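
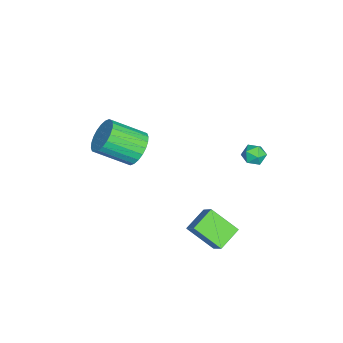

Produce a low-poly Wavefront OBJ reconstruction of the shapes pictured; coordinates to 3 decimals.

v 1.802 -1.836 -0.47
v 2.72 -1.804 -0.711
v 3.037 -3.352 0.29
v 2.118 -3.384 0.53
v 2.72 -1.603 -0.399
v 3.036 -3.151 0.601
v 2.58 -1.437 -0.099
v 2.896 -2.985 0.901
v 2.322 -1.332 0.145
v 2.638 -2.88 1.146
v 1.984 -1.304 0.296
v 2.3 -2.852 1.296
v 1.619 -1.357 0.329
v 1.935 -2.905 1.33
v 1.281 -1.483 0.242
v 1.597 -3.031 1.242
v 1.023 -1.662 0.045
v 1.339 -3.21 1.045
v 0.883 -1.868 -0.23
v 1.2 -3.416 0.771
v 0.884 -2.069 -0.541
v 1.2 -3.617 0.459
v 1.024 -2.235 -0.841
v 1.34 -3.783 0.159
v 1.282 -2.34 -1.086
v 1.598 -3.888 -0.085
v 1.62 -2.368 -1.236
v 1.936 -3.916 -0.236
v 1.985 -2.315 -1.27
v 2.301 -3.863 -0.269
v 2.323 -2.189 -1.182
v 2.639 -3.737 -0.182
v 2.581 -2.01 -0.985
v 2.897 -3.558 0.015
v 3.932 0.777 -3.888
v 2.934 1.396 -3.378
v 4.231 2.068 -4.871
v 3.233 2.687 -4.362
v 4.627 1.233 -3.078
v 3.629 1.852 -2.569
v 4.926 2.524 -4.062
v 3.928 3.143 -3.552
v -1.542 3.43 -3.422
v -1.284 3.703 -2.889
v -1.256 2.477 -3.071
v -0.998 2.75 -2.538
v -1.645 2.748 -2.624
v -1.821 3.337 -2.84
v -0.719 2.843 -3.12
v -0.895 3.432 -3.336
v -0.776 3.34 -2.702
v -1.348 3.282 -2.396
v -1.192 2.898 -3.564
v -1.764 2.84 -3.258
f 2 1 5
f 2 5 3
f 3 5 6
f 3 6 4
f 5 1 7
f 5 7 6
f 6 7 8
f 6 8 4
f 7 1 9
f 7 9 8
f 8 9 10
f 8 10 4
f 9 1 11
f 9 11 10
f 10 11 12
f 10 12 4
f 11 1 13
f 11 13 12
f 12 13 14
f 12 14 4
f 13 1 15
f 13 15 14
f 14 15 16
f 14 16 4
f 15 1 17
f 15 17 16
f 16 17 18
f 16 18 4
f 17 1 19
f 17 19 18
f 18 19 20
f 18 20 4
f 19 1 21
f 19 21 20
f 20 21 22
f 20 22 4
f 21 1 23
f 21 23 22
f 22 23 24
f 22 24 4
f 23 1 25
f 23 25 24
f 24 25 26
f 24 26 4
f 25 1 27
f 25 27 26
f 26 27 28
f 26 28 4
f 27 1 29
f 27 29 28
f 28 29 30
f 28 30 4
f 29 1 31
f 29 31 30
f 30 31 32
f 30 32 4
f 31 1 33
f 31 33 32
f 32 33 34
f 32 34 4
f 33 1 2
f 33 2 34
f 34 2 3
f 34 3 4
f 36 38 35
f 39 36 35
f 35 38 37
f 37 39 35
f 36 42 38
f 40 36 39
f 40 42 36
f 38 42 37
f 41 39 37
f 37 42 41
f 41 40 39
f 42 40 41
f 43 54 48
f 43 48 44
f 43 44 50
f 43 50 53
f 43 53 54
f 44 48 52
f 48 54 47
f 54 53 45
f 53 50 49
f 50 44 51
f 46 52 47
f 46 47 45
f 46 45 49
f 46 49 51
f 46 51 52
f 47 52 48
f 45 47 54
f 49 45 53
f 51 49 50
f 52 51 44



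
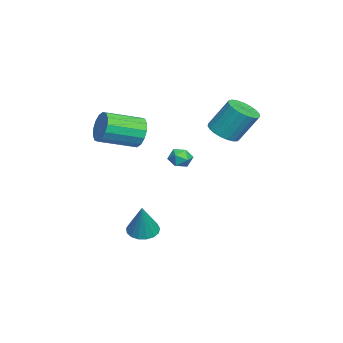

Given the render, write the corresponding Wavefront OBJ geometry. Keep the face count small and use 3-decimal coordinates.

v -2.951 3.303 2.983
v -1.972 3.25 3.003
v -1.951 4.324 4.738
v -2.929 4.377 4.717
v -2.034 3.593 2.792
v -2.013 4.667 4.526
v -2.255 3.886 2.613
v -2.233 4.959 4.348
v -2.595 4.078 2.499
v -2.574 5.151 4.233
v -2.998 4.136 2.468
v -2.976 5.209 4.202
v -3.392 4.05 2.526
v -3.37 5.123 4.261
v -3.709 3.835 2.663
v -3.688 4.908 4.398
v -3.896 3.528 2.855
v -3.875 4.601 4.59
v -3.919 3.182 3.07
v -3.898 4.256 4.804
v -3.775 2.857 3.269
v -3.754 3.931 5.004
v -3.488 2.609 3.419
v -3.467 3.683 5.153
v -3.109 2.482 3.493
v -3.087 3.555 5.228
v -2.702 2.496 3.479
v -2.68 3.57 5.214
v -2.338 2.65 3.38
v -2.316 3.723 5.114
v -2.08 2.917 3.211
v -2.058 3.99 4.946
v -2.283 1.484 0.636
v -1.914 1.553 1.256
v -2.946 0.647 1.124
v -2.577 0.716 1.744
v -3.016 1.249 1.522
v -2.607 1.766 1.22
v -2.253 0.434 1.16
v -1.844 0.951 0.858
v -1.895 0.904 1.58
v -2.367 1.408 1.804
v -2.493 0.792 0.576
v -2.965 1.296 0.8
v -1.069 -0.846 3.437
v -0.542 -0.887 2.588
v 0.356 -2.754 3.234
v -0.171 -2.714 4.083
v -0.241 -0.627 2.92
v 0.656 -2.494 3.566
v -0.162 -0.427 3.391
v 0.735 -2.294 4.037
v -0.326 -0.338 3.874
v 0.571 -2.206 4.52
v -0.689 -0.386 4.24
v 0.208 -2.254 4.885
v -1.154 -0.558 4.391
v -0.256 -2.425 5.036
v -1.596 -0.806 4.286
v -0.698 -2.673 4.932
v -1.896 -1.066 3.954
v -0.999 -2.933 4.6
v -1.975 -1.266 3.483
v -1.078 -3.133 4.129
v -1.811 -1.354 3
v -0.914 -3.222 3.646
v -1.448 -1.306 2.635
v -0.551 -3.174 3.28
v -0.984 -1.135 2.484
v -0.086 -3.002 3.129
v -0.099 -0.526 -3.135
v 0.649 -0.226 -3.486
v 0.779 -0.434 -1.185
v 0.429 0.124 -3.404
v 0.088 0.324 -3.259
v -0.296 0.33 -3.087
v -0.635 0.139 -2.925
v -0.851 -0.204 -2.811
v -0.895 -0.621 -2.772
v -0.757 -1.016 -2.815
v -0.468 -1.299 -2.932
v -0.094 -1.405 -3.095
v 0.278 -1.31 -3.267
v 0.564 -1.035 -3.409
v 0.698 -0.644 -3.488
f 2 1 5
f 2 5 3
f 3 5 6
f 3 6 4
f 5 1 7
f 5 7 6
f 6 7 8
f 6 8 4
f 7 1 9
f 7 9 8
f 8 9 10
f 8 10 4
f 9 1 11
f 9 11 10
f 10 11 12
f 10 12 4
f 11 1 13
f 11 13 12
f 12 13 14
f 12 14 4
f 13 1 15
f 13 15 14
f 14 15 16
f 14 16 4
f 15 1 17
f 15 17 16
f 16 17 18
f 16 18 4
f 17 1 19
f 17 19 18
f 18 19 20
f 18 20 4
f 19 1 21
f 19 21 20
f 20 21 22
f 20 22 4
f 21 1 23
f 21 23 22
f 22 23 24
f 22 24 4
f 23 1 25
f 23 25 24
f 24 25 26
f 24 26 4
f 25 1 27
f 25 27 26
f 26 27 28
f 26 28 4
f 27 1 29
f 27 29 28
f 28 29 30
f 28 30 4
f 29 1 31
f 29 31 30
f 30 31 32
f 30 32 4
f 31 1 2
f 31 2 32
f 32 2 3
f 32 3 4
f 33 44 38
f 33 38 34
f 33 34 40
f 33 40 43
f 33 43 44
f 34 38 42
f 38 44 37
f 44 43 35
f 43 40 39
f 40 34 41
f 36 42 37
f 36 37 35
f 36 35 39
f 36 39 41
f 36 41 42
f 37 42 38
f 35 37 44
f 39 35 43
f 41 39 40
f 42 41 34
f 46 45 49
f 46 49 47
f 47 49 50
f 47 50 48
f 49 45 51
f 49 51 50
f 50 51 52
f 50 52 48
f 51 45 53
f 51 53 52
f 52 53 54
f 52 54 48
f 53 45 55
f 53 55 54
f 54 55 56
f 54 56 48
f 55 45 57
f 55 57 56
f 56 57 58
f 56 58 48
f 57 45 59
f 57 59 58
f 58 59 60
f 58 60 48
f 59 45 61
f 59 61 60
f 60 61 62
f 60 62 48
f 61 45 63
f 61 63 62
f 62 63 64
f 62 64 48
f 63 45 65
f 63 65 64
f 64 65 66
f 64 66 48
f 65 45 67
f 65 67 66
f 66 67 68
f 66 68 48
f 67 45 69
f 67 69 68
f 68 69 70
f 68 70 48
f 69 45 46
f 69 46 70
f 70 46 47
f 70 47 48
f 72 71 74
f 72 74 73
f 74 71 75
f 74 75 73
f 75 71 76
f 75 76 73
f 76 71 77
f 76 77 73
f 77 71 78
f 77 78 73
f 78 71 79
f 78 79 73
f 79 71 80
f 79 80 73
f 80 71 81
f 80 81 73
f 81 71 82
f 81 82 73
f 82 71 83
f 82 83 73
f 83 71 84
f 83 84 73
f 84 71 85
f 84 85 73
f 85 71 72
f 85 72 73



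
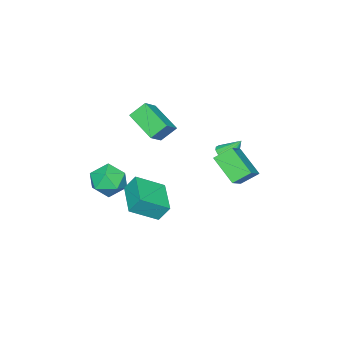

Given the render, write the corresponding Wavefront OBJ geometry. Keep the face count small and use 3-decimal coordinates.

v 0.984 -0.882 -4.548
v 2.116 -1.832 -3.668
v 0.719 -0.379 -3.665
v 1.851 -1.33 -2.785
v 2.389 0.47 -4.895
v 3.521 -0.481 -4.015
v 2.124 0.972 -4.012
v 3.256 0.022 -3.132
v -1.671 3.591 -2.533
v -2.043 2.201 -1.484
v -0.451 3.917 -1.669
v -0.823 2.528 -0.62
v -1.037 2.932 -3.18
v -1.409 1.543 -2.131
v 0.183 3.259 -2.316
v -0.189 1.869 -1.267
v -3.04 0.721 -2.962
v -2.48 1.135 -3.032
v -3.38 1.359 -1.918
v -2.719 1.293 -3.207
v -3.031 1.319 -3.325
v -3.345 1.209 -3.36
v -3.59 0.986 -3.304
v -3.708 0.703 -3.169
v -3.673 0.424 -2.987
v -3.493 0.213 -2.799
v -3.209 0.118 -2.649
v -2.887 0.161 -2.57
v -2.599 0.333 -2.58
v -2.412 0.593 -2.679
v -2.369 0.883 -2.842
v 3.095 -2.03 -3.878
v 3.716 -2.366 -3.071
v 1.684 -2.314 -2.909
v 2.305 -2.65 -2.102
v 2.309 -1.616 -2.387
v 3.181 -1.441 -2.986
v 2.219 -3.239 -2.994
v 3.091 -3.064 -3.593
v 3.175 -3.114 -2.525
v 3.231 -2.111 -2.15
v 2.169 -2.569 -3.83
v 2.225 -1.566 -3.455
v -3.134 -3.804 -1.108
v -2.172 -3.737 -0.394
v -2.655 -2.094 -1.914
v -1.694 -2.027 -1.2
v -2.506 -4.353 -1.9
v -1.545 -4.286 -1.186
v -2.028 -2.643 -2.706
v -1.066 -2.576 -1.992
f 2 4 1
f 5 2 1
f 1 4 3
f 3 5 1
f 2 8 4
f 6 2 5
f 6 8 2
f 4 8 3
f 7 5 3
f 3 8 7
f 7 6 5
f 8 6 7
f 10 12 9
f 13 10 9
f 9 12 11
f 11 13 9
f 10 16 12
f 14 10 13
f 14 16 10
f 12 16 11
f 15 13 11
f 11 16 15
f 15 14 13
f 16 14 15
f 18 17 20
f 18 20 19
f 20 17 21
f 20 21 19
f 21 17 22
f 21 22 19
f 22 17 23
f 22 23 19
f 23 17 24
f 23 24 19
f 24 17 25
f 24 25 19
f 25 17 26
f 25 26 19
f 26 17 27
f 26 27 19
f 27 17 28
f 27 28 19
f 28 17 29
f 28 29 19
f 29 17 30
f 29 30 19
f 30 17 31
f 30 31 19
f 31 17 18
f 31 18 19
f 32 43 37
f 32 37 33
f 32 33 39
f 32 39 42
f 32 42 43
f 33 37 41
f 37 43 36
f 43 42 34
f 42 39 38
f 39 33 40
f 35 41 36
f 35 36 34
f 35 34 38
f 35 38 40
f 35 40 41
f 36 41 37
f 34 36 43
f 38 34 42
f 40 38 39
f 41 40 33
f 45 47 44
f 48 45 44
f 44 47 46
f 46 48 44
f 45 51 47
f 49 45 48
f 49 51 45
f 47 51 46
f 50 48 46
f 46 51 50
f 50 49 48
f 51 49 50



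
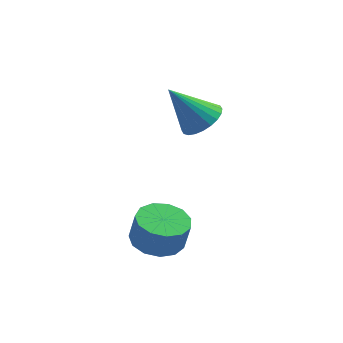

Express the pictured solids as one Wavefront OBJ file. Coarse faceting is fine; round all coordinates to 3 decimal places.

v -1.618 -1.51 -4.155
v -0.763 -1.014 -4.308
v -0.507 -1.094 -3.139
v -1.362 -1.59 -2.985
v -1.155 -0.625 -4.196
v -0.899 -0.704 -3.026
v -1.694 -0.517 -4.071
v -1.438 -0.596 -2.901
v -2.208 -0.724 -3.972
v -1.952 -0.803 -2.803
v -2.535 -1.181 -3.932
v -2.279 -1.26 -2.762
v -2.571 -1.742 -3.962
v -2.315 -1.822 -2.792
v -2.305 -2.23 -4.053
v -2.049 -2.31 -2.884
v -1.82 -2.49 -4.177
v -1.564 -2.569 -3.007
v -1.271 -2.438 -4.294
v -1.015 -2.517 -3.124
v -0.832 -2.092 -4.366
v -0.576 -2.171 -3.197
v -0.643 -1.561 -4.372
v -0.387 -1.64 -3.202
v -0.861 1.985 -0.09
v -0.325 2.516 0.4
v -2.019 1.695 1.49
v -0.555 2.749 0.274
v -0.832 2.866 0.093
v -1.114 2.848 -0.117
v -1.357 2.7 -0.322
v -1.524 2.442 -0.492
v -1.591 2.115 -0.601
v -1.547 1.768 -0.632
v -1.398 1.454 -0.58
v -1.168 1.221 -0.454
v -0.891 1.104 -0.273
v -0.609 1.121 -0.064
v -0.366 1.27 0.142
v -0.198 1.528 0.311
v -0.132 1.855 0.42
v -0.176 2.202 0.451
f 2 1 5
f 2 5 3
f 3 5 6
f 3 6 4
f 5 1 7
f 5 7 6
f 6 7 8
f 6 8 4
f 7 1 9
f 7 9 8
f 8 9 10
f 8 10 4
f 9 1 11
f 9 11 10
f 10 11 12
f 10 12 4
f 11 1 13
f 11 13 12
f 12 13 14
f 12 14 4
f 13 1 15
f 13 15 14
f 14 15 16
f 14 16 4
f 15 1 17
f 15 17 16
f 16 17 18
f 16 18 4
f 17 1 19
f 17 19 18
f 18 19 20
f 18 20 4
f 19 1 21
f 19 21 20
f 20 21 22
f 20 22 4
f 21 1 23
f 21 23 22
f 22 23 24
f 22 24 4
f 23 1 2
f 23 2 24
f 24 2 3
f 24 3 4
f 26 25 28
f 26 28 27
f 28 25 29
f 28 29 27
f 29 25 30
f 29 30 27
f 30 25 31
f 30 31 27
f 31 25 32
f 31 32 27
f 32 25 33
f 32 33 27
f 33 25 34
f 33 34 27
f 34 25 35
f 34 35 27
f 35 25 36
f 35 36 27
f 36 25 37
f 36 37 27
f 37 25 38
f 37 38 27
f 38 25 39
f 38 39 27
f 39 25 40
f 39 40 27
f 40 25 41
f 40 41 27
f 41 25 42
f 41 42 27
f 42 25 26
f 42 26 27



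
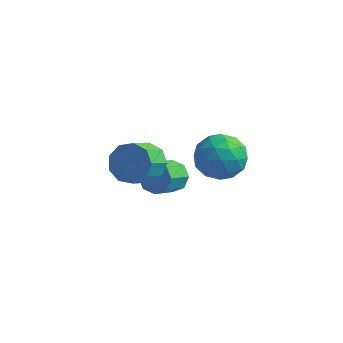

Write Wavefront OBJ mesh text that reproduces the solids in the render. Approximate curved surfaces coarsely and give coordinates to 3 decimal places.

v 0.944 -2.719 2.296
v 1.79 -2.988 2.021
v 1.683 -4.05 2.728
v 0.836 -3.781 3.004
v 1.835 -2.64 2.551
v 1.727 -3.701 3.258
v 1.462 -2.328 2.962
v 1.355 -3.39 3.669
v 0.847 -2.2 3.062
v 0.74 -3.261 3.769
v 0.277 -2.314 2.803
v 0.17 -3.376 3.51
v 0.019 -2.618 2.308
v -0.088 -3.68 3.015
v 0.194 -2.969 1.807
v 0.086 -4.031 2.514
v 0.719 -3.204 1.535
v 0.612 -4.265 2.242
v 1.349 -3.211 1.62
v 1.242 -4.273 2.327
v 1.195 1.5 0.425
v 2.023 1.697 1.24
v 2.497 0.683 -0.7
v 3.325 0.88 0.115
v 2.474 0.092 0.318
v 1.669 0.597 1.013
v 2.851 1.783 -0.473
v 2.046 2.288 0.222
v 3.046 1.872 0.685
v 2.813 0.826 1.174
v 1.707 1.554 -0.634
v 1.474 0.508 -0.145
v 1.495 1.67 0.932
v 3.025 0.71 -0.392
v 2.525 0.246 -0.272
v 3.011 0.362 0.207
v 1.287 1.024 0.798
v 1.773 1.139 1.277
v 2.038 0.196 0.735
v 2.747 1.241 -0.737
v 3.233 1.356 -0.258
v 1.509 2.018 0.333
v 1.995 2.134 0.812
v 2.482 2.184 -0.195
v 2.582 1.889 1.084
v 3.348 1.408 0.422
v 3.07 1.939 0.077
v 2.597 2.236 0.486
v 2.445 1.274 1.371
v 3.211 0.794 0.71
v 2.71 0.33 0.829
v 2.237 0.627 1.238
v 3.047 1.377 1.045
v 1.309 1.586 -0.17
v 2.075 1.106 -0.831
v 2.283 1.753 -0.698
v 1.81 2.05 -0.289
v 1.172 0.972 0.118
v 1.938 0.491 -0.544
v 1.923 0.144 0.054
v 1.45 0.441 0.463
v 1.473 1.003 -0.505
v 0.356 0.694 -1.299
v 1.098 0.694 -1.061
v 0.887 -0.454 -0.402
v 0.144 -0.454 -0.641
v 0.736 0.979 -0.681
v 0.525 -0.169 -0.022
v 0.152 1.097 -0.664
v -0.06 -0.051 -0.005
v -0.314 0.979 -1.019
v -0.526 -0.169 -0.36
v -0.387 0.694 -1.538
v -0.598 -0.454 -0.879
v -0.025 0.409 -1.918
v -0.236 -0.739 -1.259
v 0.56 0.291 -1.935
v 0.348 -0.857 -1.276
v 1.026 0.409 -1.58
v 0.814 -0.739 -0.921
f 2 1 5
f 2 5 3
f 3 5 6
f 3 6 4
f 5 1 7
f 5 7 6
f 6 7 8
f 6 8 4
f 7 1 9
f 7 9 8
f 8 9 10
f 8 10 4
f 9 1 11
f 9 11 10
f 10 11 12
f 10 12 4
f 11 1 13
f 11 13 12
f 12 13 14
f 12 14 4
f 13 1 15
f 13 15 14
f 14 15 16
f 14 16 4
f 15 1 17
f 15 17 16
f 16 17 18
f 16 18 4
f 17 1 19
f 17 19 18
f 18 19 20
f 18 20 4
f 19 1 2
f 19 2 20
f 20 2 3
f 20 3 4
f 21 58 37
f 58 32 61
f 37 61 26
f 58 61 37
f 21 37 33
f 37 26 38
f 33 38 22
f 37 38 33
f 21 33 42
f 33 22 43
f 42 43 28
f 33 43 42
f 21 42 54
f 42 28 57
f 54 57 31
f 42 57 54
f 21 54 58
f 54 31 62
f 58 62 32
f 54 62 58
f 22 38 49
f 38 26 52
f 49 52 30
f 38 52 49
f 26 61 39
f 61 32 60
f 39 60 25
f 61 60 39
f 32 62 59
f 62 31 55
f 59 55 23
f 62 55 59
f 31 57 56
f 57 28 44
f 56 44 27
f 57 44 56
f 28 43 48
f 43 22 45
f 48 45 29
f 43 45 48
f 24 50 36
f 50 30 51
f 36 51 25
f 50 51 36
f 24 36 34
f 36 25 35
f 34 35 23
f 36 35 34
f 24 34 41
f 34 23 40
f 41 40 27
f 34 40 41
f 24 41 46
f 41 27 47
f 46 47 29
f 41 47 46
f 24 46 50
f 46 29 53
f 50 53 30
f 46 53 50
f 25 51 39
f 51 30 52
f 39 52 26
f 51 52 39
f 23 35 59
f 35 25 60
f 59 60 32
f 35 60 59
f 27 40 56
f 40 23 55
f 56 55 31
f 40 55 56
f 29 47 48
f 47 27 44
f 48 44 28
f 47 44 48
f 30 53 49
f 53 29 45
f 49 45 22
f 53 45 49
f 64 63 67
f 64 67 65
f 65 67 68
f 65 68 66
f 67 63 69
f 67 69 68
f 68 69 70
f 68 70 66
f 69 63 71
f 69 71 70
f 70 71 72
f 70 72 66
f 71 63 73
f 71 73 72
f 72 73 74
f 72 74 66
f 73 63 75
f 73 75 74
f 74 75 76
f 74 76 66
f 75 63 77
f 75 77 76
f 76 77 78
f 76 78 66
f 77 63 79
f 77 79 78
f 78 79 80
f 78 80 66
f 79 63 64
f 79 64 80
f 80 64 65
f 80 65 66



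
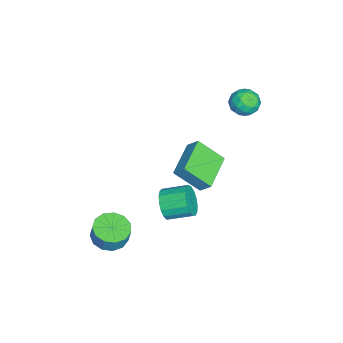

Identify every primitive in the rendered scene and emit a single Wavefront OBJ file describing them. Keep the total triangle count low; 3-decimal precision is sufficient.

v -1.163 2.011 -0.342
v -1.241 0.59 0.917
v -0.91 2.617 0.358
v -0.988 1.197 1.617
v 0.948 1.563 -0.717
v 0.87 0.143 0.542
v 1.201 2.17 -0.017
v 1.123 0.749 1.242
v -3.3 3.851 3.803
v -2.51 3.486 3.522
v -3.99 3.254 2.638
v -3.2 2.889 2.357
v -3.604 2.576 3.116
v -3.178 2.945 3.836
v -3.322 3.795 2.324
v -2.896 4.164 3.044
v -2.524 3.451 2.608
v -2.698 2.698 3.097
v -3.802 4.042 3.063
v -3.976 3.289 3.552
v -2.844 3.721 3.765
v -3.656 3.019 2.395
v -3.893 2.835 2.841
v -3.429 2.62 2.676
v -3.237 3.403 3.949
v -2.772 3.189 3.784
v -3.416 2.654 3.545
v -3.728 3.551 2.376
v -3.263 3.337 2.211
v -3.071 4.12 3.484
v -2.607 3.905 3.319
v -3.084 4.086 2.615
v -2.388 3.486 3.063
v -2.794 3.135 2.378
v -2.866 3.667 2.358
v -2.615 3.884 2.782
v -2.49 3.043 3.35
v -2.896 2.692 2.665
v -3.134 2.508 3.111
v -2.883 2.725 3.535
v -2.498 3.023 2.813
v -3.604 4.048 3.495
v -4.01 3.697 2.81
v -3.617 4.015 2.625
v -3.366 4.232 3.049
v -3.706 3.605 3.782
v -4.112 3.254 3.097
v -3.885 2.856 3.378
v -3.634 3.073 3.802
v -4.002 3.717 3.347
v 3.431 -2.834 -2.748
v 4.008 -2.04 -3.025
v 4.246 -1.851 -1.989
v 3.669 -2.646 -1.712
v 3.478 -1.834 -2.941
v 3.716 -1.645 -1.905
v 2.933 -1.945 -2.795
v 3.171 -1.757 -1.759
v 2.546 -2.339 -2.635
v 2.784 -2.151 -1.599
v 2.441 -2.89 -2.51
v 2.679 -2.702 -1.474
v 2.649 -3.423 -2.461
v 2.887 -3.235 -1.425
v 3.106 -3.77 -2.503
v 3.344 -3.581 -1.467
v 3.666 -3.819 -2.623
v 3.904 -3.63 -1.587
v 4.151 -3.555 -2.783
v 4.39 -3.367 -1.746
v 4.408 -3.063 -2.931
v 4.646 -2.875 -1.895
v 4.354 -2.498 -3.022
v 4.592 -2.31 -1.985
v 1.155 -0.253 -2.014
v 1.744 -0.478 -1.29
v 1.675 0.907 -0.803
v 1.085 1.133 -1.526
v 2.028 -0.345 -1.626
v 1.959 1.04 -1.139
v 2.112 -0.192 -2.051
v 2.043 1.193 -1.563
v 1.977 -0.052 -2.467
v 1.907 1.333 -1.98
v 1.653 0.042 -2.779
v 1.584 1.427 -2.292
v 1.215 0.068 -2.916
v 1.146 1.453 -2.429
v 0.764 0.021 -2.847
v 0.694 1.406 -2.359
v 0.402 -0.089 -2.586
v 0.332 1.296 -2.099
v 0.212 -0.236 -2.194
v 0.143 1.149 -1.707
v 0.238 -0.387 -1.761
v 0.169 0.998 -1.274
v 0.475 -0.507 -1.386
v 0.405 0.878 -0.899
v 0.867 -0.569 -1.154
v 0.797 0.816 -0.667
v 1.325 -0.559 -1.12
v 1.255 0.827 -0.632
f 2 4 1
f 5 2 1
f 1 4 3
f 3 5 1
f 2 8 4
f 6 2 5
f 6 8 2
f 4 8 3
f 7 5 3
f 3 8 7
f 7 6 5
f 8 6 7
f 9 46 25
f 46 20 49
f 25 49 14
f 46 49 25
f 9 25 21
f 25 14 26
f 21 26 10
f 25 26 21
f 9 21 30
f 21 10 31
f 30 31 16
f 21 31 30
f 9 30 42
f 30 16 45
f 42 45 19
f 30 45 42
f 9 42 46
f 42 19 50
f 46 50 20
f 42 50 46
f 10 26 37
f 26 14 40
f 37 40 18
f 26 40 37
f 14 49 27
f 49 20 48
f 27 48 13
f 49 48 27
f 20 50 47
f 50 19 43
f 47 43 11
f 50 43 47
f 19 45 44
f 45 16 32
f 44 32 15
f 45 32 44
f 16 31 36
f 31 10 33
f 36 33 17
f 31 33 36
f 12 38 24
f 38 18 39
f 24 39 13
f 38 39 24
f 12 24 22
f 24 13 23
f 22 23 11
f 24 23 22
f 12 22 29
f 22 11 28
f 29 28 15
f 22 28 29
f 12 29 34
f 29 15 35
f 34 35 17
f 29 35 34
f 12 34 38
f 34 17 41
f 38 41 18
f 34 41 38
f 13 39 27
f 39 18 40
f 27 40 14
f 39 40 27
f 11 23 47
f 23 13 48
f 47 48 20
f 23 48 47
f 15 28 44
f 28 11 43
f 44 43 19
f 28 43 44
f 17 35 36
f 35 15 32
f 36 32 16
f 35 32 36
f 18 41 37
f 41 17 33
f 37 33 10
f 41 33 37
f 52 51 55
f 52 55 53
f 53 55 56
f 53 56 54
f 55 51 57
f 55 57 56
f 56 57 58
f 56 58 54
f 57 51 59
f 57 59 58
f 58 59 60
f 58 60 54
f 59 51 61
f 59 61 60
f 60 61 62
f 60 62 54
f 61 51 63
f 61 63 62
f 62 63 64
f 62 64 54
f 63 51 65
f 63 65 64
f 64 65 66
f 64 66 54
f 65 51 67
f 65 67 66
f 66 67 68
f 66 68 54
f 67 51 69
f 67 69 68
f 68 69 70
f 68 70 54
f 69 51 71
f 69 71 70
f 70 71 72
f 70 72 54
f 71 51 73
f 71 73 72
f 72 73 74
f 72 74 54
f 73 51 52
f 73 52 74
f 74 52 53
f 74 53 54
f 76 75 79
f 76 79 77
f 77 79 80
f 77 80 78
f 79 75 81
f 79 81 80
f 80 81 82
f 80 82 78
f 81 75 83
f 81 83 82
f 82 83 84
f 82 84 78
f 83 75 85
f 83 85 84
f 84 85 86
f 84 86 78
f 85 75 87
f 85 87 86
f 86 87 88
f 86 88 78
f 87 75 89
f 87 89 88
f 88 89 90
f 88 90 78
f 89 75 91
f 89 91 90
f 90 91 92
f 90 92 78
f 91 75 93
f 91 93 92
f 92 93 94
f 92 94 78
f 93 75 95
f 93 95 94
f 94 95 96
f 94 96 78
f 95 75 97
f 95 97 96
f 96 97 98
f 96 98 78
f 97 75 99
f 97 99 98
f 98 99 100
f 98 100 78
f 99 75 101
f 99 101 100
f 100 101 102
f 100 102 78
f 101 75 76
f 101 76 102
f 102 76 77
f 102 77 78



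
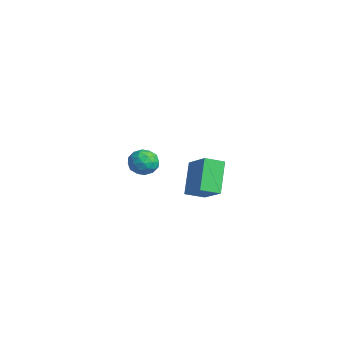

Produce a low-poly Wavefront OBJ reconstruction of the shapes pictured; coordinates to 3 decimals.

v -3.028 -2.939 -0.707
v -2.633 -3.439 -1.318
v -4.307 -3.341 -1.202
v -3.912 -3.841 -1.813
v -3.866 -4.067 -0.961
v -3.076 -3.819 -0.655
v -3.864 -2.961 -1.865
v -3.074 -2.713 -1.559
v -3.15 -3.453 -2.034
v -3.152 -4.137 -1.475
v -3.788 -2.643 -1.045
v -3.79 -3.327 -0.486
v -2.718 -3.154 -0.969
v -4.222 -3.626 -1.551
v -4.195 -3.759 -1.05
v -3.963 -4.053 -1.409
v -2.978 -3.377 -0.579
v -2.747 -3.671 -0.939
v -3.471 -4.04 -0.729
v -4.193 -3.109 -1.581
v -3.962 -3.403 -1.941
v -2.977 -2.727 -1.111
v -2.745 -3.021 -1.47
v -3.469 -2.74 -1.791
v -2.79 -3.456 -1.749
v -3.542 -3.692 -2.04
v -3.514 -3.175 -2.071
v -3.049 -3.029 -1.891
v -2.791 -3.858 -1.421
v -3.543 -4.094 -1.712
v -3.516 -4.227 -1.211
v -3.051 -4.081 -1.031
v -3.095 -3.866 -1.842
v -3.397 -2.686 -0.808
v -4.149 -2.922 -1.099
v -3.889 -2.699 -1.489
v -3.424 -2.553 -1.309
v -3.398 -3.088 -0.48
v -4.15 -3.324 -0.771
v -3.891 -3.751 -0.629
v -3.426 -3.605 -0.449
v -3.845 -2.914 -0.678
v 2.476 -3.538 -0.632
v 1.384 -2.853 0.896
v 2.583 -2.513 -1.016
v 1.491 -1.828 0.513
v 3.949 -3.332 0.327
v 2.857 -2.647 1.856
v 4.056 -2.307 -0.056
v 2.964 -1.622 1.472
f 1 38 17
f 38 12 41
f 17 41 6
f 38 41 17
f 1 17 13
f 17 6 18
f 13 18 2
f 17 18 13
f 1 13 22
f 13 2 23
f 22 23 8
f 13 23 22
f 1 22 34
f 22 8 37
f 34 37 11
f 22 37 34
f 1 34 38
f 34 11 42
f 38 42 12
f 34 42 38
f 2 18 29
f 18 6 32
f 29 32 10
f 18 32 29
f 6 41 19
f 41 12 40
f 19 40 5
f 41 40 19
f 12 42 39
f 42 11 35
f 39 35 3
f 42 35 39
f 11 37 36
f 37 8 24
f 36 24 7
f 37 24 36
f 8 23 28
f 23 2 25
f 28 25 9
f 23 25 28
f 4 30 16
f 30 10 31
f 16 31 5
f 30 31 16
f 4 16 14
f 16 5 15
f 14 15 3
f 16 15 14
f 4 14 21
f 14 3 20
f 21 20 7
f 14 20 21
f 4 21 26
f 21 7 27
f 26 27 9
f 21 27 26
f 4 26 30
f 26 9 33
f 30 33 10
f 26 33 30
f 5 31 19
f 31 10 32
f 19 32 6
f 31 32 19
f 3 15 39
f 15 5 40
f 39 40 12
f 15 40 39
f 7 20 36
f 20 3 35
f 36 35 11
f 20 35 36
f 9 27 28
f 27 7 24
f 28 24 8
f 27 24 28
f 10 33 29
f 33 9 25
f 29 25 2
f 33 25 29
f 44 46 43
f 47 44 43
f 43 46 45
f 45 47 43
f 44 50 46
f 48 44 47
f 48 50 44
f 46 50 45
f 49 47 45
f 45 50 49
f 49 48 47
f 50 48 49



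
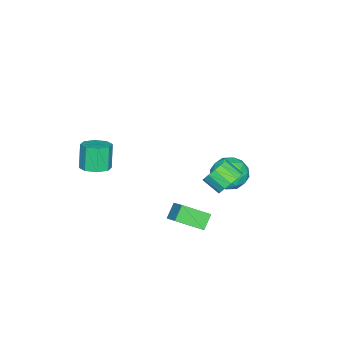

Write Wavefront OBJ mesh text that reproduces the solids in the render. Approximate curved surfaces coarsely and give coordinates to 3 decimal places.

v -3.515 2.707 0.119
v -2.984 3.411 -0.693
v -2.256 1.289 -0.287
v -1.725 1.993 -1.099
v -1.632 2.248 0.069
v -2.41 3.125 0.319
v -2.83 1.575 -1.299
v -3.608 2.452 -1.049
v -2.56 2.711 -1.57
v -1.82 3.127 -0.724
v -3.42 1.573 -0.256
v -2.68 1.989 0.59
v -3.36 3.184 -0.252
v -1.88 1.516 -0.728
v -1.825 1.666 -0.042
v -1.513 2.08 -0.519
v -3.023 3.015 0.343
v -2.71 3.429 -0.134
v -1.916 2.746 0.314
v -2.53 1.271 -0.846
v -2.217 1.685 -1.323
v -3.727 2.62 -0.461
v -3.415 3.034 -0.938
v -3.324 1.954 -1.294
v -2.799 3.186 -1.244
v -2.059 2.352 -1.482
v -2.709 2.107 -1.6
v -3.166 2.622 -1.453
v -2.363 3.431 -0.747
v -1.623 2.597 -0.985
v -1.569 2.747 -0.299
v -2.026 3.262 -0.152
v -2.115 3.019 -1.262
v -3.617 2.103 0.005
v -2.877 1.269 -0.233
v -3.214 1.438 -0.828
v -3.671 1.953 -0.681
v -3.181 2.348 0.502
v -2.441 1.514 0.264
v -2.074 2.078 0.473
v -2.531 2.593 0.62
v -3.125 1.681 0.282
v 2.161 1.085 0.062
v 3.008 1.976 0.829
v 1.443 2.492 -0.78
v 2.29 3.383 -0.012
v 2.93 1.017 -0.708
v 3.777 1.908 0.06
v 2.212 2.424 -1.549
v 3.059 3.315 -0.782
v 1.959 4.38 2.734
v 2.23 4.844 3.493
v 2.093 3.823 4.165
v 1.821 3.36 3.406
v 1.752 4.898 3.478
v 1.615 3.877 4.151
v 1.33 4.814 3.264
v 1.192 3.793 3.936
v 1.075 4.614 2.908
v 0.938 3.593 3.58
v 1.058 4.351 2.505
v 0.921 3.33 3.177
v 1.281 4.096 2.164
v 1.144 3.075 2.836
v 1.687 3.917 1.975
v 1.55 2.896 2.647
v 2.165 3.863 1.989
v 2.028 2.842 2.662
v 2.588 3.947 2.204
v 2.45 2.926 2.876
v 2.842 4.147 2.56
v 2.705 3.126 3.232
v 2.859 4.41 2.963
v 2.722 3.389 3.635
v 2.636 4.665 3.304
v 2.499 3.644 3.976
v 2.766 -3.4 1.984
v 3.602 -3.608 2.247
v 3.069 -3.788 3.798
v 2.234 -3.58 3.536
v 3.475 -2.932 2.282
v 2.942 -3.112 3.833
v 2.933 -2.53 2.143
v 2.401 -2.71 3.694
v 2.293 -2.638 1.911
v 1.761 -2.818 3.462
v 1.931 -3.192 1.722
v 1.398 -3.372 3.273
v 2.058 -3.868 1.687
v 1.525 -4.048 3.238
v 2.599 -4.27 1.826
v 2.067 -4.45 3.377
v 3.239 -4.162 2.058
v 2.707 -4.342 3.609
f 1 38 17
f 38 12 41
f 17 41 6
f 38 41 17
f 1 17 13
f 17 6 18
f 13 18 2
f 17 18 13
f 1 13 22
f 13 2 23
f 22 23 8
f 13 23 22
f 1 22 34
f 22 8 37
f 34 37 11
f 22 37 34
f 1 34 38
f 34 11 42
f 38 42 12
f 34 42 38
f 2 18 29
f 18 6 32
f 29 32 10
f 18 32 29
f 6 41 19
f 41 12 40
f 19 40 5
f 41 40 19
f 12 42 39
f 42 11 35
f 39 35 3
f 42 35 39
f 11 37 36
f 37 8 24
f 36 24 7
f 37 24 36
f 8 23 28
f 23 2 25
f 28 25 9
f 23 25 28
f 4 30 16
f 30 10 31
f 16 31 5
f 30 31 16
f 4 16 14
f 16 5 15
f 14 15 3
f 16 15 14
f 4 14 21
f 14 3 20
f 21 20 7
f 14 20 21
f 4 21 26
f 21 7 27
f 26 27 9
f 21 27 26
f 4 26 30
f 26 9 33
f 30 33 10
f 26 33 30
f 5 31 19
f 31 10 32
f 19 32 6
f 31 32 19
f 3 15 39
f 15 5 40
f 39 40 12
f 15 40 39
f 7 20 36
f 20 3 35
f 36 35 11
f 20 35 36
f 9 27 28
f 27 7 24
f 28 24 8
f 27 24 28
f 10 33 29
f 33 9 25
f 29 25 2
f 33 25 29
f 44 46 43
f 47 44 43
f 43 46 45
f 45 47 43
f 44 50 46
f 48 44 47
f 48 50 44
f 46 50 45
f 49 47 45
f 45 50 49
f 49 48 47
f 50 48 49
f 52 51 55
f 52 55 53
f 53 55 56
f 53 56 54
f 55 51 57
f 55 57 56
f 56 57 58
f 56 58 54
f 57 51 59
f 57 59 58
f 58 59 60
f 58 60 54
f 59 51 61
f 59 61 60
f 60 61 62
f 60 62 54
f 61 51 63
f 61 63 62
f 62 63 64
f 62 64 54
f 63 51 65
f 63 65 64
f 64 65 66
f 64 66 54
f 65 51 67
f 65 67 66
f 66 67 68
f 66 68 54
f 67 51 69
f 67 69 68
f 68 69 70
f 68 70 54
f 69 51 71
f 69 71 70
f 70 71 72
f 70 72 54
f 71 51 73
f 71 73 72
f 72 73 74
f 72 74 54
f 73 51 75
f 73 75 74
f 74 75 76
f 74 76 54
f 75 51 52
f 75 52 76
f 76 52 53
f 76 53 54
f 78 77 81
f 78 81 79
f 79 81 82
f 79 82 80
f 81 77 83
f 81 83 82
f 82 83 84
f 82 84 80
f 83 77 85
f 83 85 84
f 84 85 86
f 84 86 80
f 85 77 87
f 85 87 86
f 86 87 88
f 86 88 80
f 87 77 89
f 87 89 88
f 88 89 90
f 88 90 80
f 89 77 91
f 89 91 90
f 90 91 92
f 90 92 80
f 91 77 93
f 91 93 92
f 92 93 94
f 92 94 80
f 93 77 78
f 93 78 94
f 94 78 79
f 94 79 80



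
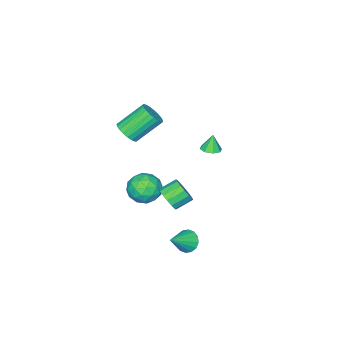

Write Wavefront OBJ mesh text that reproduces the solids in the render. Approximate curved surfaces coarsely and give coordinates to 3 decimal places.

v 1.234 -2.327 -2.86
v 2.274 -2.836 -2.647
v 0.446 -4.044 -3.113
v 1.486 -4.553 -2.9
v 0.907 -4.01 -2.029
v 1.394 -2.95 -1.874
v 1.326 -3.93 -3.886
v 1.813 -2.87 -3.731
v 2.331 -3.827 -3.281
v 2.072 -3.877 -2.134
v 0.648 -3.003 -3.626
v 0.389 -3.053 -2.479
v 1.823 -2.431 -2.732
v 0.897 -4.449 -3.028
v 0.556 -4.13 -2.517
v 1.168 -4.429 -2.392
v 1.306 -2.498 -2.277
v 1.917 -2.797 -2.152
v 1.113 -3.487 -1.789
v 0.803 -4.083 -3.608
v 1.414 -4.382 -3.483
v 1.552 -2.451 -3.368
v 2.164 -2.75 -3.243
v 1.607 -3.393 -3.971
v 2.468 -3.313 -2.979
v 2.005 -4.322 -3.127
v 1.911 -3.956 -3.707
v 2.197 -3.332 -3.616
v 2.316 -3.342 -2.305
v 1.853 -4.351 -2.453
v 1.512 -4.032 -1.941
v 1.798 -3.408 -1.85
v 2.349 -3.924 -2.677
v 0.867 -2.529 -3.307
v 0.404 -3.538 -3.455
v 0.922 -3.472 -3.91
v 1.208 -2.848 -3.819
v 0.715 -2.558 -2.633
v 0.252 -3.567 -2.781
v 0.523 -3.548 -2.144
v 0.809 -2.924 -2.053
v 0.371 -2.956 -3.083
v 2.913 1.196 -4.311
v 3.371 1.045 -4.975
v 4.367 1.104 -3.289
v 3.37 1.468 -4.936
v 3.246 1.818 -4.729
v 3.034 2.001 -4.411
v 2.789 1.968 -4.066
v 2.577 1.729 -3.786
v 2.456 1.346 -3.648
v 2.457 0.924 -3.687
v 2.58 0.574 -3.894
v 2.792 0.391 -4.212
v 3.037 0.423 -4.557
v 3.249 0.663 -4.836
v 2.621 -3.669 2.917
v 3.05 -2.926 2.862
v 1.708 -2.048 4.248
v 1.279 -2.791 4.303
v 2.806 -2.89 2.603
v 1.464 -2.012 3.989
v 2.53 -2.989 2.398
v 1.188 -2.111 3.785
v 2.27 -3.205 2.283
v 0.928 -2.328 3.67
v 2.07 -3.502 2.278
v 0.728 -2.624 3.665
v 1.966 -3.827 2.383
v 0.624 -2.95 3.77
v 1.975 -4.126 2.58
v 0.633 -3.248 3.967
v 2.095 -4.345 2.836
v 0.753 -3.467 4.222
v 2.307 -4.447 3.105
v 0.965 -3.569 4.492
v 2.573 -4.415 3.342
v 1.231 -3.537 4.729
v 2.847 -4.253 3.505
v 1.505 -3.376 4.892
v 3.082 -3.991 3.567
v 1.74 -3.113 4.954
v 3.238 -3.673 3.516
v 1.896 -2.795 4.903
v 3.286 -3.354 3.362
v 1.944 -2.477 4.748
v 3.22 -3.09 3.13
v 1.878 -2.212 4.517
v -1.932 -0.986 0.042
v -1.503 -0.468 0.145
v -2.168 -1.014 1.178
v -1.988 -0.308 0.047
v -2.441 -0.545 -0.053
v -2.595 -1.04 -0.097
v -2.361 -1.504 -0.06
v -1.875 -1.663 0.037
v -1.423 -1.426 0.138
v -1.268 -0.931 0.182
v 3.979 0.602 -0.088
v 4.467 0.686 0.616
v 3.548 1.202 1.191
v 3.061 1.118 0.488
v 4.532 1.061 0.385
v 3.614 1.576 0.96
v 4.45 1.313 0.027
v 3.532 1.828 0.602
v 4.241 1.374 -0.361
v 3.323 1.89 0.214
v 3.963 1.229 -0.676
v 3.044 1.745 -0.101
v 3.688 0.916 -0.834
v 2.77 1.431 -0.259
v 3.492 0.518 -0.791
v 2.573 1.034 -0.216
v 3.426 0.144 -0.56
v 2.508 0.659 0.015
v 3.508 -0.108 -0.202
v 2.59 0.407 0.373
v 3.717 -0.17 0.186
v 2.799 0.346 0.761
v 3.996 -0.025 0.501
v 3.077 0.491 1.076
v 4.27 0.289 0.659
v 3.352 0.804 1.234
f 1 38 17
f 38 12 41
f 17 41 6
f 38 41 17
f 1 17 13
f 17 6 18
f 13 18 2
f 17 18 13
f 1 13 22
f 13 2 23
f 22 23 8
f 13 23 22
f 1 22 34
f 22 8 37
f 34 37 11
f 22 37 34
f 1 34 38
f 34 11 42
f 38 42 12
f 34 42 38
f 2 18 29
f 18 6 32
f 29 32 10
f 18 32 29
f 6 41 19
f 41 12 40
f 19 40 5
f 41 40 19
f 12 42 39
f 42 11 35
f 39 35 3
f 42 35 39
f 11 37 36
f 37 8 24
f 36 24 7
f 37 24 36
f 8 23 28
f 23 2 25
f 28 25 9
f 23 25 28
f 4 30 16
f 30 10 31
f 16 31 5
f 30 31 16
f 4 16 14
f 16 5 15
f 14 15 3
f 16 15 14
f 4 14 21
f 14 3 20
f 21 20 7
f 14 20 21
f 4 21 26
f 21 7 27
f 26 27 9
f 21 27 26
f 4 26 30
f 26 9 33
f 30 33 10
f 26 33 30
f 5 31 19
f 31 10 32
f 19 32 6
f 31 32 19
f 3 15 39
f 15 5 40
f 39 40 12
f 15 40 39
f 7 20 36
f 20 3 35
f 36 35 11
f 20 35 36
f 9 27 28
f 27 7 24
f 28 24 8
f 27 24 28
f 10 33 29
f 33 9 25
f 29 25 2
f 33 25 29
f 44 43 46
f 44 46 45
f 46 43 47
f 46 47 45
f 47 43 48
f 47 48 45
f 48 43 49
f 48 49 45
f 49 43 50
f 49 50 45
f 50 43 51
f 50 51 45
f 51 43 52
f 51 52 45
f 52 43 53
f 52 53 45
f 53 43 54
f 53 54 45
f 54 43 55
f 54 55 45
f 55 43 56
f 55 56 45
f 56 43 44
f 56 44 45
f 58 57 61
f 58 61 59
f 59 61 62
f 59 62 60
f 61 57 63
f 61 63 62
f 62 63 64
f 62 64 60
f 63 57 65
f 63 65 64
f 64 65 66
f 64 66 60
f 65 57 67
f 65 67 66
f 66 67 68
f 66 68 60
f 67 57 69
f 67 69 68
f 68 69 70
f 68 70 60
f 69 57 71
f 69 71 70
f 70 71 72
f 70 72 60
f 71 57 73
f 71 73 72
f 72 73 74
f 72 74 60
f 73 57 75
f 73 75 74
f 74 75 76
f 74 76 60
f 75 57 77
f 75 77 76
f 76 77 78
f 76 78 60
f 77 57 79
f 77 79 78
f 78 79 80
f 78 80 60
f 79 57 81
f 79 81 80
f 80 81 82
f 80 82 60
f 81 57 83
f 81 83 82
f 82 83 84
f 82 84 60
f 83 57 85
f 83 85 84
f 84 85 86
f 84 86 60
f 85 57 87
f 85 87 86
f 86 87 88
f 86 88 60
f 87 57 58
f 87 58 88
f 88 58 59
f 88 59 60
f 90 89 92
f 90 92 91
f 92 89 93
f 92 93 91
f 93 89 94
f 93 94 91
f 94 89 95
f 94 95 91
f 95 89 96
f 95 96 91
f 96 89 97
f 96 97 91
f 97 89 98
f 97 98 91
f 98 89 90
f 98 90 91
f 100 99 103
f 100 103 101
f 101 103 104
f 101 104 102
f 103 99 105
f 103 105 104
f 104 105 106
f 104 106 102
f 105 99 107
f 105 107 106
f 106 107 108
f 106 108 102
f 107 99 109
f 107 109 108
f 108 109 110
f 108 110 102
f 109 99 111
f 109 111 110
f 110 111 112
f 110 112 102
f 111 99 113
f 111 113 112
f 112 113 114
f 112 114 102
f 113 99 115
f 113 115 114
f 114 115 116
f 114 116 102
f 115 99 117
f 115 117 116
f 116 117 118
f 116 118 102
f 117 99 119
f 117 119 118
f 118 119 120
f 118 120 102
f 119 99 121
f 119 121 120
f 120 121 122
f 120 122 102
f 121 99 123
f 121 123 122
f 122 123 124
f 122 124 102
f 123 99 100
f 123 100 124
f 124 100 101
f 124 101 102



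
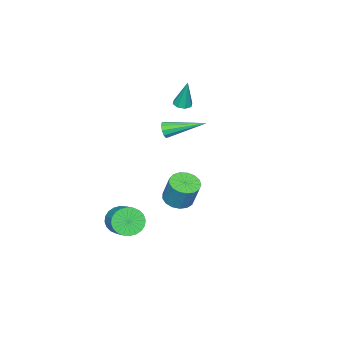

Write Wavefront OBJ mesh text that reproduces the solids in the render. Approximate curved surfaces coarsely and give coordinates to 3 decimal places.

v 2.593 -2.846 -3.758
v 3.308 -3.25 -4.013
v 4.123 -2.258 -3.296
v 3.407 -1.854 -3.042
v 3.263 -3.032 -4.264
v 4.078 -2.04 -3.547
v 3.117 -2.785 -4.438
v 3.931 -1.794 -3.721
v 2.89 -2.548 -4.508
v 3.705 -1.556 -3.791
v 2.618 -2.356 -4.465
v 3.433 -1.364 -3.748
v 2.343 -2.239 -4.314
v 3.157 -1.247 -3.597
v 2.105 -2.214 -4.078
v 2.919 -1.222 -3.361
v 1.942 -2.285 -3.794
v 2.756 -1.294 -3.077
v 1.877 -2.442 -3.504
v 2.692 -1.45 -2.787
v 1.922 -2.66 -3.253
v 2.737 -1.668 -2.536
v 2.069 -2.906 -3.079
v 2.883 -1.915 -2.362
v 2.295 -3.144 -3.009
v 3.11 -2.152 -2.292
v 2.567 -3.336 -3.052
v 3.382 -2.344 -2.335
v 2.843 -3.453 -3.203
v 3.657 -2.461 -2.486
v 3.081 -3.478 -3.439
v 3.895 -2.486 -2.722
v 3.244 -3.406 -3.723
v 4.058 -2.415 -3.006
v 0.565 -1.653 2.099
v 0.836 -1.672 2.531
v -0.325 0.173 2.741
v 1.005 -1.515 2.317
v 1.006 -1.41 2.02
v 0.839 -1.398 1.753
v 0.567 -1.483 1.618
v 0.294 -1.633 1.668
v 0.125 -1.791 1.882
v 0.124 -1.896 2.179
v 0.291 -1.908 2.446
v 0.563 -1.823 2.58
v -2.714 -2.808 2.055
v -2.382 -2.433 1.96
v -2.646 -2.452 3.705
v -2.753 -2.311 1.949
v -3.101 -2.481 2
v -3.222 -2.842 2.083
v -3.046 -3.184 2.15
v -2.675 -3.306 2.161
v -2.327 -3.136 2.11
v -2.206 -2.775 2.027
v 1.952 0.067 -1.436
v 2.523 0.54 -1.71
v 2.739 1.085 -0.318
v 2.168 0.613 -0.044
v 2.209 0.748 -1.743
v 2.426 1.294 -0.351
v 1.837 0.801 -1.705
v 2.053 1.346 -0.314
v 1.49 0.686 -1.606
v 1.707 1.231 -0.215
v 1.25 0.429 -1.468
v 1.466 0.974 -0.077
v 1.17 0.089 -1.323
v 1.387 0.634 0.069
v 1.27 -0.256 -1.203
v 1.486 0.289 0.188
v 1.525 -0.526 -1.137
v 1.742 0.019 0.255
v 1.879 -0.661 -1.139
v 2.095 -0.116 0.253
v 2.249 -0.629 -1.209
v 2.465 -0.084 0.182
v 2.551 -0.437 -1.331
v 2.767 0.108 0.06
v 2.716 -0.13 -1.477
v 2.932 0.416 -0.086
v 2.706 0.223 -1.614
v 2.922 0.768 -0.222
f 2 1 5
f 2 5 3
f 3 5 6
f 3 6 4
f 5 1 7
f 5 7 6
f 6 7 8
f 6 8 4
f 7 1 9
f 7 9 8
f 8 9 10
f 8 10 4
f 9 1 11
f 9 11 10
f 10 11 12
f 10 12 4
f 11 1 13
f 11 13 12
f 12 13 14
f 12 14 4
f 13 1 15
f 13 15 14
f 14 15 16
f 14 16 4
f 15 1 17
f 15 17 16
f 16 17 18
f 16 18 4
f 17 1 19
f 17 19 18
f 18 19 20
f 18 20 4
f 19 1 21
f 19 21 20
f 20 21 22
f 20 22 4
f 21 1 23
f 21 23 22
f 22 23 24
f 22 24 4
f 23 1 25
f 23 25 24
f 24 25 26
f 24 26 4
f 25 1 27
f 25 27 26
f 26 27 28
f 26 28 4
f 27 1 29
f 27 29 28
f 28 29 30
f 28 30 4
f 29 1 31
f 29 31 30
f 30 31 32
f 30 32 4
f 31 1 33
f 31 33 32
f 32 33 34
f 32 34 4
f 33 1 2
f 33 2 34
f 34 2 3
f 34 3 4
f 36 35 38
f 36 38 37
f 38 35 39
f 38 39 37
f 39 35 40
f 39 40 37
f 40 35 41
f 40 41 37
f 41 35 42
f 41 42 37
f 42 35 43
f 42 43 37
f 43 35 44
f 43 44 37
f 44 35 45
f 44 45 37
f 45 35 46
f 45 46 37
f 46 35 36
f 46 36 37
f 48 47 50
f 48 50 49
f 50 47 51
f 50 51 49
f 51 47 52
f 51 52 49
f 52 47 53
f 52 53 49
f 53 47 54
f 53 54 49
f 54 47 55
f 54 55 49
f 55 47 56
f 55 56 49
f 56 47 48
f 56 48 49
f 58 57 61
f 58 61 59
f 59 61 62
f 59 62 60
f 61 57 63
f 61 63 62
f 62 63 64
f 62 64 60
f 63 57 65
f 63 65 64
f 64 65 66
f 64 66 60
f 65 57 67
f 65 67 66
f 66 67 68
f 66 68 60
f 67 57 69
f 67 69 68
f 68 69 70
f 68 70 60
f 69 57 71
f 69 71 70
f 70 71 72
f 70 72 60
f 71 57 73
f 71 73 72
f 72 73 74
f 72 74 60
f 73 57 75
f 73 75 74
f 74 75 76
f 74 76 60
f 75 57 77
f 75 77 76
f 76 77 78
f 76 78 60
f 77 57 79
f 77 79 78
f 78 79 80
f 78 80 60
f 79 57 81
f 79 81 80
f 80 81 82
f 80 82 60
f 81 57 83
f 81 83 82
f 82 83 84
f 82 84 60
f 83 57 58
f 83 58 84
f 84 58 59
f 84 59 60



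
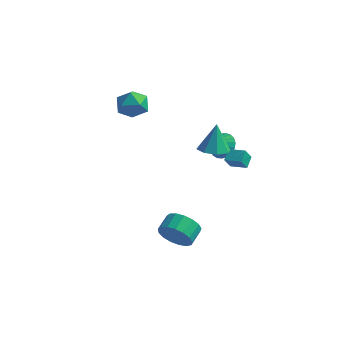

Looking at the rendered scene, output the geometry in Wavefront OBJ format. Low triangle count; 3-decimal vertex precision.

v 3.332 0.601 0.932
v 3.15 0.173 1.679
v 3.275 1.308 1.323
v 3.093 0.88 2.07
v 4.327 0.56 1.15
v 4.145 0.132 1.897
v 4.27 1.267 1.541
v 4.088 0.839 2.288
v 2.58 0.008 2.474
v 3.494 -0.14 2.554
v 2.52 0.552 4.146
v 3.344 0.52 2.335
v 2.746 0.88 2.196
v 2.051 0.73 2.22
v 1.665 0.157 2.393
v 1.816 -0.503 2.612
v 2.414 -0.864 2.751
v 3.109 -0.713 2.727
v 1.472 -2.474 -3.364
v 2.008 -2.181 -4.218
v 2.064 -1.153 -3.83
v 1.528 -1.446 -2.976
v 1.527 -2.106 -4.346
v 1.583 -1.078 -3.958
v 1.034 -2.116 -4.249
v 1.09 -1.088 -3.861
v 0.642 -2.208 -3.949
v 0.698 -1.18 -3.561
v 0.439 -2.36 -3.515
v 0.495 -1.333 -3.127
v 0.473 -2.539 -3.047
v 0.529 -1.512 -2.659
v 0.736 -2.703 -2.651
v 0.792 -1.675 -2.263
v 1.168 -2.814 -2.419
v 1.224 -1.787 -2.03
v 1.669 -2.848 -2.403
v 1.725 -1.82 -2.015
v 2.125 -2.795 -2.607
v 2.181 -1.768 -2.219
v 2.431 -2.669 -2.985
v 2.487 -1.642 -2.597
v 2.518 -2.499 -3.45
v 2.574 -1.471 -3.061
v 2.365 -2.322 -3.895
v 2.421 -1.294 -3.507
v 2.074 2.43 0.978
v 2.827 1.978 0.919
v 1.706 1.73 1.622
v 2.895 2.202 1.2
v 2.82 2.465 1.443
v 2.617 2.722 1.606
v 2.32 2.929 1.66
v 1.98 3.049 1.596
v 1.657 3.062 1.425
v 1.405 2.966 1.177
v 1.27 2.777 0.894
v 1.274 2.528 0.626
v 1.416 2.262 0.419
v 1.672 2.025 0.308
v 1.997 1.858 0.313
v 2.336 1.79 0.433
v 2.63 1.832 0.648
v -2.142 1.618 4.366
v -1.861 1.166 3.484
v -3.679 0.994 4.196
v -3.398 0.542 3.314
v -3.015 0.206 4.21
v -2.065 0.592 4.315
v -3.475 1.568 3.365
v -2.525 1.954 3.47
v -2.684 1.134 2.865
v -2.4 0.293 3.388
v -3.14 1.867 4.292
v -2.856 1.026 4.815
f 2 4 1
f 5 2 1
f 1 4 3
f 3 5 1
f 2 8 4
f 6 2 5
f 6 8 2
f 4 8 3
f 7 5 3
f 3 8 7
f 7 6 5
f 8 6 7
f 10 9 12
f 10 12 11
f 12 9 13
f 12 13 11
f 13 9 14
f 13 14 11
f 14 9 15
f 14 15 11
f 15 9 16
f 15 16 11
f 16 9 17
f 16 17 11
f 17 9 18
f 17 18 11
f 18 9 10
f 18 10 11
f 20 19 23
f 20 23 21
f 21 23 24
f 21 24 22
f 23 19 25
f 23 25 24
f 24 25 26
f 24 26 22
f 25 19 27
f 25 27 26
f 26 27 28
f 26 28 22
f 27 19 29
f 27 29 28
f 28 29 30
f 28 30 22
f 29 19 31
f 29 31 30
f 30 31 32
f 30 32 22
f 31 19 33
f 31 33 32
f 32 33 34
f 32 34 22
f 33 19 35
f 33 35 34
f 34 35 36
f 34 36 22
f 35 19 37
f 35 37 36
f 36 37 38
f 36 38 22
f 37 19 39
f 37 39 38
f 38 39 40
f 38 40 22
f 39 19 41
f 39 41 40
f 40 41 42
f 40 42 22
f 41 19 43
f 41 43 42
f 42 43 44
f 42 44 22
f 43 19 45
f 43 45 44
f 44 45 46
f 44 46 22
f 45 19 20
f 45 20 46
f 46 20 21
f 46 21 22
f 48 47 50
f 48 50 49
f 50 47 51
f 50 51 49
f 51 47 52
f 51 52 49
f 52 47 53
f 52 53 49
f 53 47 54
f 53 54 49
f 54 47 55
f 54 55 49
f 55 47 56
f 55 56 49
f 56 47 57
f 56 57 49
f 57 47 58
f 57 58 49
f 58 47 59
f 58 59 49
f 59 47 60
f 59 60 49
f 60 47 61
f 60 61 49
f 61 47 62
f 61 62 49
f 62 47 63
f 62 63 49
f 63 47 48
f 63 48 49
f 64 75 69
f 64 69 65
f 64 65 71
f 64 71 74
f 64 74 75
f 65 69 73
f 69 75 68
f 75 74 66
f 74 71 70
f 71 65 72
f 67 73 68
f 67 68 66
f 67 66 70
f 67 70 72
f 67 72 73
f 68 73 69
f 66 68 75
f 70 66 74
f 72 70 71
f 73 72 65



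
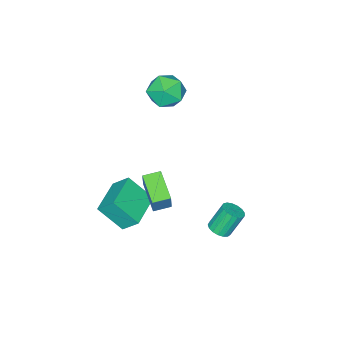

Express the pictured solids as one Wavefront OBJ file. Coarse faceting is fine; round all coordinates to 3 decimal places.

v -0.018 2.359 -4.45
v 0.321 2.879 -4.432
v -0.304 3.24 -3.151
v -0.642 2.721 -3.17
v 0.074 2.96 -4.575
v -0.551 3.321 -3.294
v -0.194 2.904 -4.69
v -0.818 3.265 -3.409
v -0.422 2.723 -4.75
v -1.046 3.084 -3.469
v -0.557 2.459 -4.741
v -1.181 2.82 -3.46
v -0.568 2.172 -4.666
v -1.192 2.533 -3.385
v -0.454 1.928 -4.541
v -1.078 2.289 -3.26
v -0.239 1.783 -4.396
v -0.864 2.144 -3.115
v 0.026 1.77 -4.263
v -0.599 2.131 -2.982
v 0.281 1.892 -4.173
v -0.343 2.253 -2.892
v 0.467 2.121 -4.147
v -0.157 2.483 -2.866
v 0.543 2.405 -4.19
v -0.081 2.766 -2.909
v 0.49 2.678 -4.293
v -0.134 3.039 -3.012
v 1.08 -0.327 -1.376
v 1.503 -0.008 -0.156
v 1.899 0.986 -2.003
v 2.322 1.305 -0.784
v 1.818 -0.845 -1.496
v 2.241 -0.526 -0.277
v 2.637 0.468 -2.124
v 3.06 0.787 -0.904
v -1.583 -1.337 2.257
v -0.79 -2.025 1.913
v -2.61 -2.735 2.687
v -1.817 -3.423 2.343
v -1.666 -2.817 3.254
v -1.032 -1.954 2.988
v -2.368 -2.806 1.612
v -1.734 -1.943 1.346
v -1.276 -2.933 1.515
v -0.842 -2.94 2.53
v -2.558 -1.82 2.07
v -2.124 -1.827 3.085
v 0.902 -2.035 -4.615
v 1.393 -3.203 -3.351
v 0.657 -1.214 -3.761
v 1.148 -2.382 -2.497
v 2.792 -1.358 -4.723
v 3.283 -2.526 -3.459
v 2.547 -0.537 -3.869
v 3.038 -1.705 -2.605
f 2 1 5
f 2 5 3
f 3 5 6
f 3 6 4
f 5 1 7
f 5 7 6
f 6 7 8
f 6 8 4
f 7 1 9
f 7 9 8
f 8 9 10
f 8 10 4
f 9 1 11
f 9 11 10
f 10 11 12
f 10 12 4
f 11 1 13
f 11 13 12
f 12 13 14
f 12 14 4
f 13 1 15
f 13 15 14
f 14 15 16
f 14 16 4
f 15 1 17
f 15 17 16
f 16 17 18
f 16 18 4
f 17 1 19
f 17 19 18
f 18 19 20
f 18 20 4
f 19 1 21
f 19 21 20
f 20 21 22
f 20 22 4
f 21 1 23
f 21 23 22
f 22 23 24
f 22 24 4
f 23 1 25
f 23 25 24
f 24 25 26
f 24 26 4
f 25 1 27
f 25 27 26
f 26 27 28
f 26 28 4
f 27 1 2
f 27 2 28
f 28 2 3
f 28 3 4
f 30 32 29
f 33 30 29
f 29 32 31
f 31 33 29
f 30 36 32
f 34 30 33
f 34 36 30
f 32 36 31
f 35 33 31
f 31 36 35
f 35 34 33
f 36 34 35
f 37 48 42
f 37 42 38
f 37 38 44
f 37 44 47
f 37 47 48
f 38 42 46
f 42 48 41
f 48 47 39
f 47 44 43
f 44 38 45
f 40 46 41
f 40 41 39
f 40 39 43
f 40 43 45
f 40 45 46
f 41 46 42
f 39 41 48
f 43 39 47
f 45 43 44
f 46 45 38
f 50 52 49
f 53 50 49
f 49 52 51
f 51 53 49
f 50 56 52
f 54 50 53
f 54 56 50
f 52 56 51
f 55 53 51
f 51 56 55
f 55 54 53
f 56 54 55



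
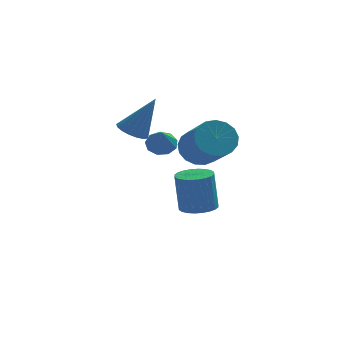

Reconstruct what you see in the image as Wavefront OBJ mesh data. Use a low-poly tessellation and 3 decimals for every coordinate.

v -1.65 3.232 -4.273
v -0.893 3.62 -4.261
v -1.054 3.876 -2.395
v -1.81 3.488 -2.407
v -1.097 3.876 -4.314
v -1.258 4.132 -2.448
v -1.385 4.035 -4.36
v -1.545 4.291 -2.494
v -1.713 4.071 -4.393
v -1.873 4.327 -2.528
v -2.031 3.979 -4.408
v -2.192 4.235 -2.543
v -2.291 3.774 -4.402
v -2.452 4.03 -2.537
v -2.454 3.486 -4.377
v -2.615 3.742 -2.511
v -2.494 3.16 -4.336
v -2.655 3.416 -2.47
v -2.406 2.844 -4.285
v -2.567 3.1 -2.419
v -2.202 2.588 -4.232
v -2.363 2.844 -2.366
v -1.915 2.429 -4.186
v -2.075 2.685 -2.32
v -1.587 2.393 -4.152
v -1.747 2.649 -2.287
v -1.268 2.485 -4.137
v -1.429 2.741 -2.272
v -1.008 2.69 -4.143
v -1.169 2.946 -2.278
v -0.845 2.978 -4.169
v -1.006 3.234 -2.303
v -0.805 3.304 -4.21
v -0.966 3.56 -2.344
v -1.887 1.036 0.419
v -1.057 0.949 0.009
v -0.583 -0.682 1.31
v -1.413 -0.596 1.721
v -0.982 1.236 0.341
v -0.509 -0.396 1.643
v -1.114 1.477 0.691
v -0.641 -0.155 1.993
v -1.424 1.617 0.979
v -0.95 -0.015 2.28
v -1.839 1.623 1.138
v -1.366 -0.008 2.44
v -2.266 1.496 1.133
v -1.792 -0.136 2.435
v -2.605 1.262 0.964
v -2.132 -0.369 2.266
v -2.78 0.977 0.671
v -2.307 -0.654 1.972
v -2.75 0.706 0.319
v -2.277 -0.926 1.621
v -2.523 0.509 -0.009
v -2.049 -1.122 1.293
v -2.149 0.434 -0.239
v -1.676 -1.197 1.062
v -1.716 0.496 -0.319
v -1.243 -1.135 0.983
v -1.322 0.682 -0.229
v -0.848 -0.949 1.072
v -3.555 -0.256 1.364
v -3.142 0.123 1.694
v -3.625 -1.024 2.336
v -3.56 0.254 1.767
v -3.976 0.147 1.653
v -4.195 -0.149 1.403
v -4.115 -0.495 1.135
v -3.772 -0.729 0.975
v -3.328 -0.742 0.997
v -2.991 -0.527 1.191
v -2.917 -0.186 1.466
v -4.38 3.787 0.17
v -3.802 4.155 -0.158
v -3.4 3.853 1.97
v -4.023 4.422 -0.047
v -4.326 4.543 0.114
v -4.642 4.491 0.287
v -4.897 4.278 0.434
v -5.034 3.952 0.521
v -5.021 3.589 0.527
v -4.862 3.271 0.452
v -4.592 3.071 0.312
v -4.273 3.035 0.14
v -3.98 3.172 -0.026
v -3.777 3.449 -0.146
v -3.713 3.804 -0.194
f 2 1 5
f 2 5 3
f 3 5 6
f 3 6 4
f 5 1 7
f 5 7 6
f 6 7 8
f 6 8 4
f 7 1 9
f 7 9 8
f 8 9 10
f 8 10 4
f 9 1 11
f 9 11 10
f 10 11 12
f 10 12 4
f 11 1 13
f 11 13 12
f 12 13 14
f 12 14 4
f 13 1 15
f 13 15 14
f 14 15 16
f 14 16 4
f 15 1 17
f 15 17 16
f 16 17 18
f 16 18 4
f 17 1 19
f 17 19 18
f 18 19 20
f 18 20 4
f 19 1 21
f 19 21 20
f 20 21 22
f 20 22 4
f 21 1 23
f 21 23 22
f 22 23 24
f 22 24 4
f 23 1 25
f 23 25 24
f 24 25 26
f 24 26 4
f 25 1 27
f 25 27 26
f 26 27 28
f 26 28 4
f 27 1 29
f 27 29 28
f 28 29 30
f 28 30 4
f 29 1 31
f 29 31 30
f 30 31 32
f 30 32 4
f 31 1 33
f 31 33 32
f 32 33 34
f 32 34 4
f 33 1 2
f 33 2 34
f 34 2 3
f 34 3 4
f 36 35 39
f 36 39 37
f 37 39 40
f 37 40 38
f 39 35 41
f 39 41 40
f 40 41 42
f 40 42 38
f 41 35 43
f 41 43 42
f 42 43 44
f 42 44 38
f 43 35 45
f 43 45 44
f 44 45 46
f 44 46 38
f 45 35 47
f 45 47 46
f 46 47 48
f 46 48 38
f 47 35 49
f 47 49 48
f 48 49 50
f 48 50 38
f 49 35 51
f 49 51 50
f 50 51 52
f 50 52 38
f 51 35 53
f 51 53 52
f 52 53 54
f 52 54 38
f 53 35 55
f 53 55 54
f 54 55 56
f 54 56 38
f 55 35 57
f 55 57 56
f 56 57 58
f 56 58 38
f 57 35 59
f 57 59 58
f 58 59 60
f 58 60 38
f 59 35 61
f 59 61 60
f 60 61 62
f 60 62 38
f 61 35 36
f 61 36 62
f 62 36 37
f 62 37 38
f 64 63 66
f 64 66 65
f 66 63 67
f 66 67 65
f 67 63 68
f 67 68 65
f 68 63 69
f 68 69 65
f 69 63 70
f 69 70 65
f 70 63 71
f 70 71 65
f 71 63 72
f 71 72 65
f 72 63 73
f 72 73 65
f 73 63 64
f 73 64 65
f 75 74 77
f 75 77 76
f 77 74 78
f 77 78 76
f 78 74 79
f 78 79 76
f 79 74 80
f 79 80 76
f 80 74 81
f 80 81 76
f 81 74 82
f 81 82 76
f 82 74 83
f 82 83 76
f 83 74 84
f 83 84 76
f 84 74 85
f 84 85 76
f 85 74 86
f 85 86 76
f 86 74 87
f 86 87 76
f 87 74 88
f 87 88 76
f 88 74 75
f 88 75 76



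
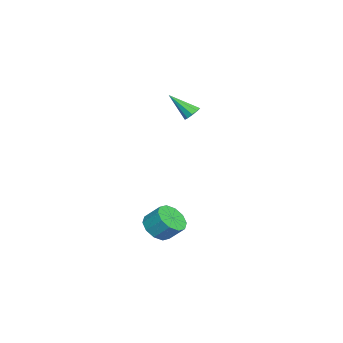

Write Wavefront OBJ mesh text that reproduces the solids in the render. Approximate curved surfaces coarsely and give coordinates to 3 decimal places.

v -3.089 -1.582 2.96
v -2.569 -1.749 2.837
v -3.211 -2.858 4.18
v -2.559 -1.485 3.114
v -2.797 -1.266 3.319
v -3.172 -1.195 3.356
v -3.507 -1.305 3.208
v -3.647 -1.544 2.944
v -3.526 -1.801 2.687
v -3.2 -1.955 2.558
v -2.822 -1.935 2.617
v 3.777 -2.206 -2.145
v 4.682 -2.19 -2.358
v 4.868 -1.378 -1.508
v 3.963 -1.394 -1.295
v 4.417 -1.793 -2.679
v 4.603 -0.981 -1.829
v 3.908 -1.555 -2.796
v 4.093 -0.743 -1.946
v 3.348 -1.565 -2.664
v 3.534 -0.753 -1.814
v 2.953 -1.82 -2.334
v 3.138 -1.008 -1.484
v 2.872 -2.222 -1.932
v 3.058 -1.41 -1.082
v 3.137 -2.619 -1.611
v 3.323 -1.807 -0.761
v 3.647 -2.857 -1.494
v 3.832 -2.045 -0.644
v 4.206 -2.847 -1.626
v 4.392 -2.035 -0.776
v 4.602 -2.592 -1.956
v 4.787 -1.78 -1.106
f 2 1 4
f 2 4 3
f 4 1 5
f 4 5 3
f 5 1 6
f 5 6 3
f 6 1 7
f 6 7 3
f 7 1 8
f 7 8 3
f 8 1 9
f 8 9 3
f 9 1 10
f 9 10 3
f 10 1 11
f 10 11 3
f 11 1 2
f 11 2 3
f 13 12 16
f 13 16 14
f 14 16 17
f 14 17 15
f 16 12 18
f 16 18 17
f 17 18 19
f 17 19 15
f 18 12 20
f 18 20 19
f 19 20 21
f 19 21 15
f 20 12 22
f 20 22 21
f 21 22 23
f 21 23 15
f 22 12 24
f 22 24 23
f 23 24 25
f 23 25 15
f 24 12 26
f 24 26 25
f 25 26 27
f 25 27 15
f 26 12 28
f 26 28 27
f 27 28 29
f 27 29 15
f 28 12 30
f 28 30 29
f 29 30 31
f 29 31 15
f 30 12 32
f 30 32 31
f 31 32 33
f 31 33 15
f 32 12 13
f 32 13 33
f 33 13 14
f 33 14 15



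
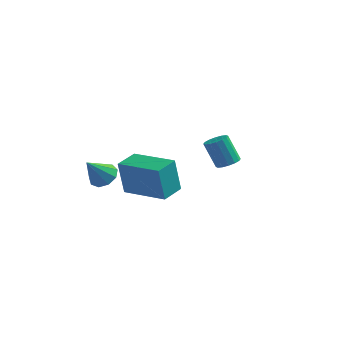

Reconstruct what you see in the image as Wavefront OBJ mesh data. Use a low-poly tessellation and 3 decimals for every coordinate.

v -4.678 2.39 -4.045
v -4.93 2.322 -2.345
v -4.371 3.516 -3.955
v -4.623 3.448 -2.255
v -2.637 1.812 -3.765
v -2.889 1.744 -2.065
v -2.33 2.938 -3.675
v -2.582 2.87 -1.975
v 1.346 -1.935 1.177
v 1.768 -1.721 1.367
v 1.217 -1.612 2.472
v 0.794 -1.825 2.283
v 1.625 -1.519 1.275
v 1.073 -1.41 2.381
v 1.407 -1.429 1.158
v 0.855 -1.319 2.263
v 1.172 -1.474 1.045
v 0.621 -1.364 2.15
v 0.984 -1.642 0.968
v 0.433 -1.533 2.073
v 0.893 -1.889 0.947
v 0.342 -1.78 2.052
v 0.923 -2.148 0.988
v 0.372 -2.039 2.093
v 1.067 -2.35 1.079
v 0.515 -2.241 2.185
v 1.285 -2.441 1.197
v 0.733 -2.331 2.302
v 1.519 -2.396 1.31
v 0.968 -2.286 2.415
v 1.707 -2.227 1.387
v 1.156 -2.118 2.492
v 1.798 -1.98 1.408
v 1.247 -1.871 2.513
v -3.66 -2.323 -0.298
v -3.047 -2.509 -0.189
v -4.06 -3.037 0.738
v -3.134 -2.135 0.035
v -3.468 -1.849 0.103
v -3.892 -1.785 -0.016
v -4.207 -1.973 -0.268
v -4.266 -2.325 -0.533
v -4.042 -2.676 -0.688
v -3.639 -2.862 -0.661
v -3.246 -2.796 -0.464
f 2 4 1
f 5 2 1
f 1 4 3
f 3 5 1
f 2 8 4
f 6 2 5
f 6 8 2
f 4 8 3
f 7 5 3
f 3 8 7
f 7 6 5
f 8 6 7
f 10 9 13
f 10 13 11
f 11 13 14
f 11 14 12
f 13 9 15
f 13 15 14
f 14 15 16
f 14 16 12
f 15 9 17
f 15 17 16
f 16 17 18
f 16 18 12
f 17 9 19
f 17 19 18
f 18 19 20
f 18 20 12
f 19 9 21
f 19 21 20
f 20 21 22
f 20 22 12
f 21 9 23
f 21 23 22
f 22 23 24
f 22 24 12
f 23 9 25
f 23 25 24
f 24 25 26
f 24 26 12
f 25 9 27
f 25 27 26
f 26 27 28
f 26 28 12
f 27 9 29
f 27 29 28
f 28 29 30
f 28 30 12
f 29 9 31
f 29 31 30
f 30 31 32
f 30 32 12
f 31 9 33
f 31 33 32
f 32 33 34
f 32 34 12
f 33 9 10
f 33 10 34
f 34 10 11
f 34 11 12
f 36 35 38
f 36 38 37
f 38 35 39
f 38 39 37
f 39 35 40
f 39 40 37
f 40 35 41
f 40 41 37
f 41 35 42
f 41 42 37
f 42 35 43
f 42 43 37
f 43 35 44
f 43 44 37
f 44 35 45
f 44 45 37
f 45 35 36
f 45 36 37



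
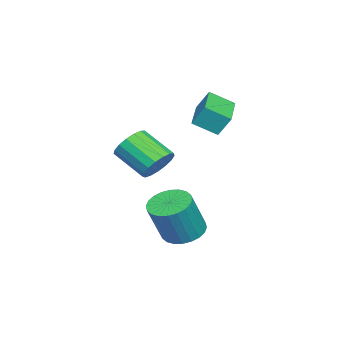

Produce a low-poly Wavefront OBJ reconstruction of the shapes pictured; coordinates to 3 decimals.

v -0.523 0.051 -3.237
v 0.018 0.912 -3.315
v 0.905 0.53 -1.36
v 0.363 -0.331 -1.283
v -0.313 1.044 -3.138
v 0.574 0.662 -1.184
v -0.676 1.026 -2.977
v 0.21 0.643 -1.023
v -1.016 0.858 -2.856
v -0.13 0.476 -0.901
v -1.281 0.568 -2.792
v -0.395 0.186 -0.838
v -1.431 0.2 -2.796
v -0.544 -0.183 -0.842
v -1.443 -0.192 -2.868
v -0.556 -0.574 -0.913
v -1.314 -0.546 -2.995
v -0.427 -0.928 -1.041
v -1.065 -0.81 -3.16
v -0.178 -1.192 -1.205
v -0.734 -0.942 -3.336
v 0.153 -1.324 -1.382
v -0.37 -0.923 -3.497
v 0.516 -1.306 -1.543
v -0.03 -0.756 -3.619
v 0.856 -1.138 -1.664
v 0.235 -0.466 -3.682
v 1.121 -0.848 -1.728
v 0.384 -0.097 -3.678
v 1.271 -0.48 -1.724
v 0.396 0.294 -3.607
v 1.283 -0.088 -1.652
v 0.267 0.648 -3.479
v 1.154 0.266 -1.525
v -0.033 -0.917 0.691
v 0.444 -0.565 1.395
v 0.009 -2.011 2.412
v -0.467 -2.363 1.709
v 0.038 -0.404 1.451
v -0.396 -1.849 2.469
v -0.384 -0.36 1.333
v -0.818 -1.805 2.351
v -0.725 -0.444 1.068
v -1.16 -1.889 2.086
v -0.908 -0.636 0.717
v -1.343 -2.081 1.734
v -0.89 -0.893 0.36
v -1.325 -2.338 1.377
v -0.676 -1.155 0.079
v -1.111 -2.6 1.096
v -0.315 -1.363 -0.062
v -0.749 -2.808 0.955
v 0.112 -1.469 -0.031
v -0.323 -2.914 0.987
v 0.505 -1.449 0.167
v 0.07 -2.894 1.184
v 0.775 -1.306 0.484
v 0.34 -2.752 1.501
v 0.86 -1.075 0.849
v 0.425 -2.52 1.866
v 0.741 -0.808 1.178
v 0.306 -2.253 2.195
v -5.026 0.382 1.918
v -4.717 -0.724 2.589
v -5.043 0.975 2.904
v -4.735 -0.132 3.574
v -2.905 0.832 1.686
v -2.597 -0.275 2.356
v -2.923 1.424 2.671
v -2.614 0.318 3.342
f 2 1 5
f 2 5 3
f 3 5 6
f 3 6 4
f 5 1 7
f 5 7 6
f 6 7 8
f 6 8 4
f 7 1 9
f 7 9 8
f 8 9 10
f 8 10 4
f 9 1 11
f 9 11 10
f 10 11 12
f 10 12 4
f 11 1 13
f 11 13 12
f 12 13 14
f 12 14 4
f 13 1 15
f 13 15 14
f 14 15 16
f 14 16 4
f 15 1 17
f 15 17 16
f 16 17 18
f 16 18 4
f 17 1 19
f 17 19 18
f 18 19 20
f 18 20 4
f 19 1 21
f 19 21 20
f 20 21 22
f 20 22 4
f 21 1 23
f 21 23 22
f 22 23 24
f 22 24 4
f 23 1 25
f 23 25 24
f 24 25 26
f 24 26 4
f 25 1 27
f 25 27 26
f 26 27 28
f 26 28 4
f 27 1 29
f 27 29 28
f 28 29 30
f 28 30 4
f 29 1 31
f 29 31 30
f 30 31 32
f 30 32 4
f 31 1 33
f 31 33 32
f 32 33 34
f 32 34 4
f 33 1 2
f 33 2 34
f 34 2 3
f 34 3 4
f 36 35 39
f 36 39 37
f 37 39 40
f 37 40 38
f 39 35 41
f 39 41 40
f 40 41 42
f 40 42 38
f 41 35 43
f 41 43 42
f 42 43 44
f 42 44 38
f 43 35 45
f 43 45 44
f 44 45 46
f 44 46 38
f 45 35 47
f 45 47 46
f 46 47 48
f 46 48 38
f 47 35 49
f 47 49 48
f 48 49 50
f 48 50 38
f 49 35 51
f 49 51 50
f 50 51 52
f 50 52 38
f 51 35 53
f 51 53 52
f 52 53 54
f 52 54 38
f 53 35 55
f 53 55 54
f 54 55 56
f 54 56 38
f 55 35 57
f 55 57 56
f 56 57 58
f 56 58 38
f 57 35 59
f 57 59 58
f 58 59 60
f 58 60 38
f 59 35 61
f 59 61 60
f 60 61 62
f 60 62 38
f 61 35 36
f 61 36 62
f 62 36 37
f 62 37 38
f 64 66 63
f 67 64 63
f 63 66 65
f 65 67 63
f 64 70 66
f 68 64 67
f 68 70 64
f 66 70 65
f 69 67 65
f 65 70 69
f 69 68 67
f 70 68 69



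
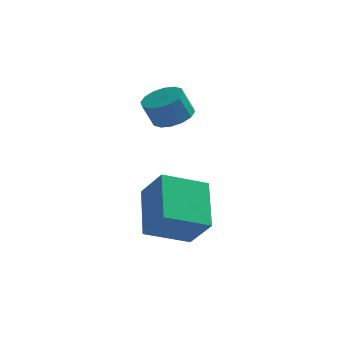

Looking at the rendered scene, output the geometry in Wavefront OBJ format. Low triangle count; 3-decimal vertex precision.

v 0.118 -4.049 -1.987
v -0.374 -2.495 -0.863
v -0.702 -3.537 -3.054
v -1.194 -1.983 -1.93
v 1.434 -3.197 -2.59
v 0.942 -1.643 -1.466
v 0.614 -2.685 -3.657
v 0.122 -1.131 -2.533
v -0.81 0.561 0.479
v -0.133 0.249 0.626
v -0.453 -0.014 1.547
v -1.13 0.299 1.401
v -0.1 0.623 0.744
v -0.42 0.36 1.665
v -0.258 0.98 0.791
v -0.578 0.718 1.712
v -0.563 1.225 0.755
v -0.884 0.963 1.676
v -0.935 1.293 0.645
v -1.255 1.03 1.566
v -1.273 1.164 0.49
v -1.593 0.901 1.411
v -1.487 0.874 0.333
v -1.807 0.611 1.254
v -1.52 0.5 0.215
v -1.84 0.237 1.136
v -1.362 0.142 0.168
v -1.682 -0.12 1.089
v -1.056 -0.103 0.204
v -1.377 -0.365 1.125
v -0.685 -0.17 0.314
v -1.005 -0.433 1.235
v -0.347 -0.041 0.469
v -0.667 -0.304 1.39
f 2 4 1
f 5 2 1
f 1 4 3
f 3 5 1
f 2 8 4
f 6 2 5
f 6 8 2
f 4 8 3
f 7 5 3
f 3 8 7
f 7 6 5
f 8 6 7
f 10 9 13
f 10 13 11
f 11 13 14
f 11 14 12
f 13 9 15
f 13 15 14
f 14 15 16
f 14 16 12
f 15 9 17
f 15 17 16
f 16 17 18
f 16 18 12
f 17 9 19
f 17 19 18
f 18 19 20
f 18 20 12
f 19 9 21
f 19 21 20
f 20 21 22
f 20 22 12
f 21 9 23
f 21 23 22
f 22 23 24
f 22 24 12
f 23 9 25
f 23 25 24
f 24 25 26
f 24 26 12
f 25 9 27
f 25 27 26
f 26 27 28
f 26 28 12
f 27 9 29
f 27 29 28
f 28 29 30
f 28 30 12
f 29 9 31
f 29 31 30
f 30 31 32
f 30 32 12
f 31 9 33
f 31 33 32
f 32 33 34
f 32 34 12
f 33 9 10
f 33 10 34
f 34 10 11
f 34 11 12



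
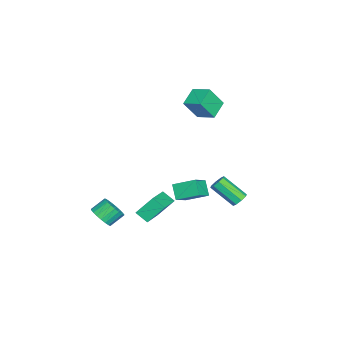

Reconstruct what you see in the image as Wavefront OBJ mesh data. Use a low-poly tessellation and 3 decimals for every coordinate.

v -2.716 -0.714 -2.992
v -2.696 0.712 -2.335
v -3.809 -0.377 -3.69
v -3.789 1.049 -3.033
v -2.051 -0.329 -3.847
v -2.031 1.097 -3.19
v -3.144 0.008 -4.545
v -3.124 1.434 -3.888
v 2.043 -0.378 -2.45
v 1.823 -1.114 -1.926
v 1.667 0.525 -1.338
v 1.448 -0.212 -0.814
v 4.012 -0.448 -1.726
v 3.793 -1.185 -1.202
v 3.637 0.454 -0.614
v 3.417 -0.282 -0.09
v -0.231 3.91 -1.975
v 0.113 3.594 -2.284
v -0.105 2.194 -1.094
v -0.449 2.51 -0.785
v 0.321 3.817 -1.983
v 0.104 2.418 -0.793
v 0.206 4.095 -1.678
v -0.012 2.695 -0.487
v -0.166 4.264 -1.547
v -0.383 2.865 -0.356
v -0.575 4.226 -1.666
v -0.793 2.826 -0.476
v -0.784 4.002 -1.967
v -1.001 2.603 -0.777
v -0.668 3.725 -2.273
v -0.886 2.325 -1.082
v -0.297 3.555 -2.404
v -0.514 2.156 -1.213
v 3.322 -3.352 -2.288
v 3.734 -3.65 -1.657
v 3.21 -2.985 -1.001
v 2.798 -2.688 -1.632
v 3.931 -3.396 -1.756
v 3.408 -2.732 -1.101
v 4.024 -3.134 -1.947
v 3.5 -2.47 -1.292
v 3.995 -2.911 -2.197
v 3.471 -2.246 -1.542
v 3.85 -2.763 -2.463
v 3.326 -2.099 -1.808
v 3.613 -2.718 -2.698
v 3.089 -2.053 -2.043
v 3.326 -2.782 -2.863
v 2.802 -2.117 -2.207
v 3.039 -2.944 -2.928
v 2.515 -2.28 -2.272
v 2.8 -3.178 -2.882
v 2.276 -2.513 -2.227
v 2.652 -3.441 -2.733
v 2.128 -2.777 -2.078
v 2.619 -3.689 -2.508
v 2.095 -3.025 -1.853
v 2.708 -3.879 -2.244
v 2.184 -3.215 -1.589
v 2.903 -3.978 -1.988
v 2.379 -3.313 -1.333
v 3.171 -3.968 -1.784
v 2.647 -3.304 -1.129
v 3.465 -3.852 -1.666
v 2.941 -3.188 -1.011
v -4.459 0.939 3.322
v -3.926 0.218 4.66
v -3.96 2.067 3.731
v -3.427 1.347 5.069
v -3.313 0.653 2.711
v -2.78 -0.067 4.049
v -2.814 1.782 3.12
v -2.281 1.061 4.458
f 2 4 1
f 5 2 1
f 1 4 3
f 3 5 1
f 2 8 4
f 6 2 5
f 6 8 2
f 4 8 3
f 7 5 3
f 3 8 7
f 7 6 5
f 8 6 7
f 10 12 9
f 13 10 9
f 9 12 11
f 11 13 9
f 10 16 12
f 14 10 13
f 14 16 10
f 12 16 11
f 15 13 11
f 11 16 15
f 15 14 13
f 16 14 15
f 18 17 21
f 18 21 19
f 19 21 22
f 19 22 20
f 21 17 23
f 21 23 22
f 22 23 24
f 22 24 20
f 23 17 25
f 23 25 24
f 24 25 26
f 24 26 20
f 25 17 27
f 25 27 26
f 26 27 28
f 26 28 20
f 27 17 29
f 27 29 28
f 28 29 30
f 28 30 20
f 29 17 31
f 29 31 30
f 30 31 32
f 30 32 20
f 31 17 33
f 31 33 32
f 32 33 34
f 32 34 20
f 33 17 18
f 33 18 34
f 34 18 19
f 34 19 20
f 36 35 39
f 36 39 37
f 37 39 40
f 37 40 38
f 39 35 41
f 39 41 40
f 40 41 42
f 40 42 38
f 41 35 43
f 41 43 42
f 42 43 44
f 42 44 38
f 43 35 45
f 43 45 44
f 44 45 46
f 44 46 38
f 45 35 47
f 45 47 46
f 46 47 48
f 46 48 38
f 47 35 49
f 47 49 48
f 48 49 50
f 48 50 38
f 49 35 51
f 49 51 50
f 50 51 52
f 50 52 38
f 51 35 53
f 51 53 52
f 52 53 54
f 52 54 38
f 53 35 55
f 53 55 54
f 54 55 56
f 54 56 38
f 55 35 57
f 55 57 56
f 56 57 58
f 56 58 38
f 57 35 59
f 57 59 58
f 58 59 60
f 58 60 38
f 59 35 61
f 59 61 60
f 60 61 62
f 60 62 38
f 61 35 63
f 61 63 62
f 62 63 64
f 62 64 38
f 63 35 65
f 63 65 64
f 64 65 66
f 64 66 38
f 65 35 36
f 65 36 66
f 66 36 37
f 66 37 38
f 68 70 67
f 71 68 67
f 67 70 69
f 69 71 67
f 68 74 70
f 72 68 71
f 72 74 68
f 70 74 69
f 73 71 69
f 69 74 73
f 73 72 71
f 74 72 73

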